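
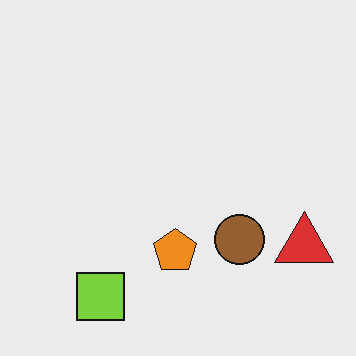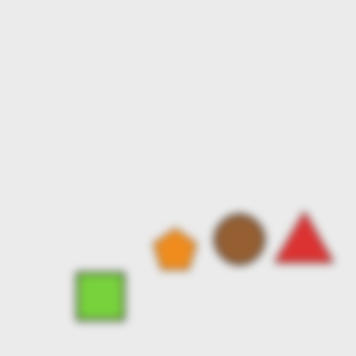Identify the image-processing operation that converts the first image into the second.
It was moderately blurred.

Shape edges and outlines are uniformly softened across the whole image.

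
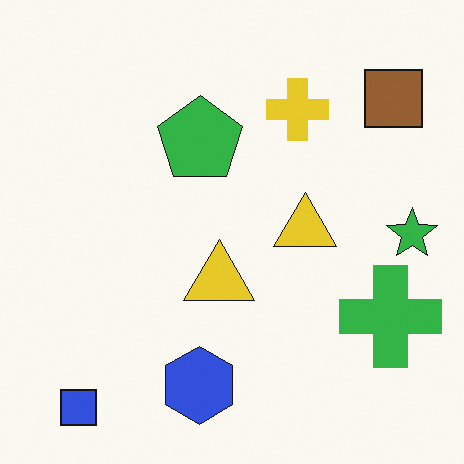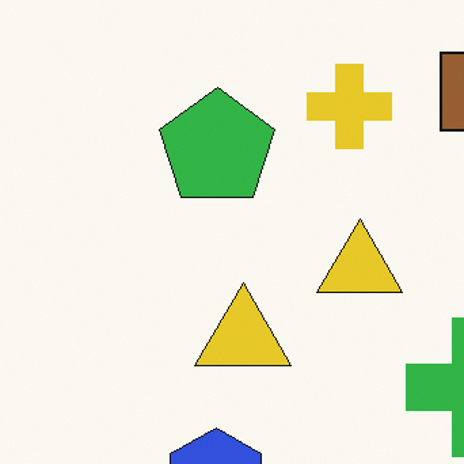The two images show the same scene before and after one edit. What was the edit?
This is the original image cropped to a modestly smaller region and rescaled.

The visible shapes are larger and the field of view is narrower; shapes near the original edges may be partly or wholly outside the frame — a crop-and-rescale.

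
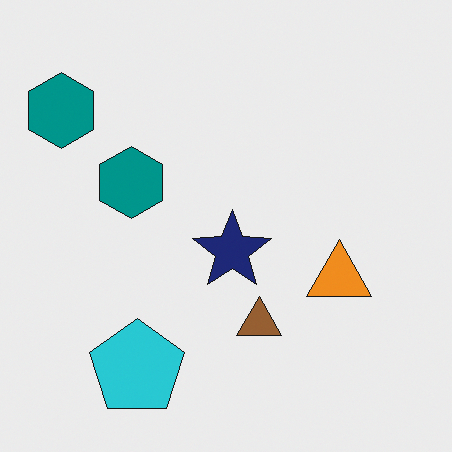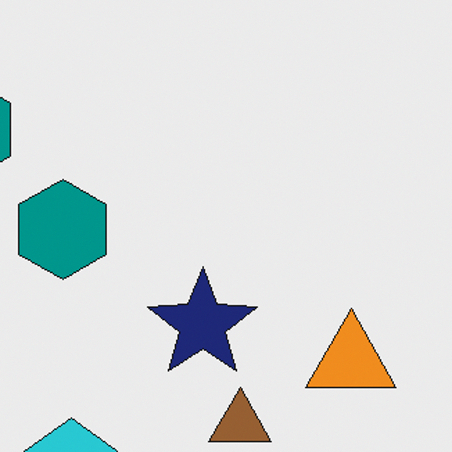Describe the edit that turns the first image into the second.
The transformation is: cropped slightly and scaled back up.

The visible shapes are larger and the field of view is narrower; shapes near the original edges may be partly or wholly outside the frame — a crop-and-rescale.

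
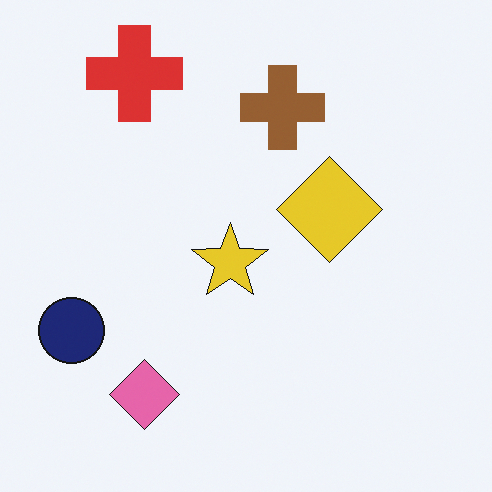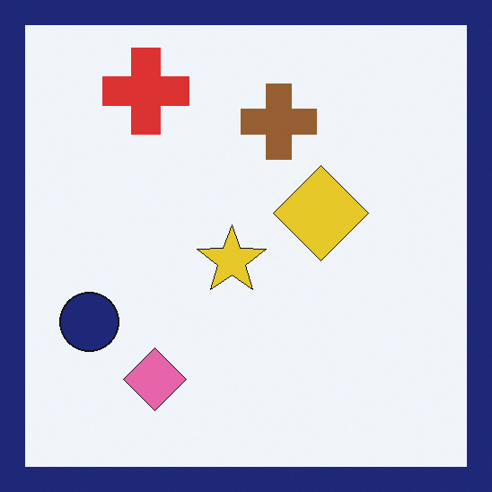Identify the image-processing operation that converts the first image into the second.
Framed with a navy border.

A solid navy frame runs around the edge of the second image, with the content slightly shrunk inside it.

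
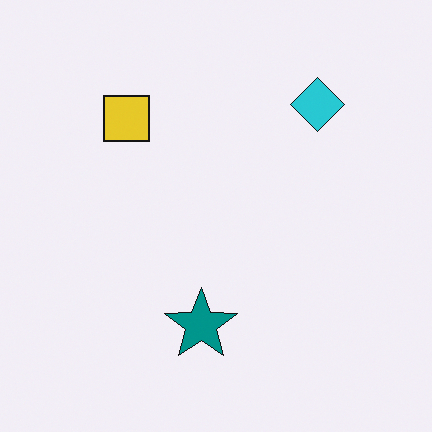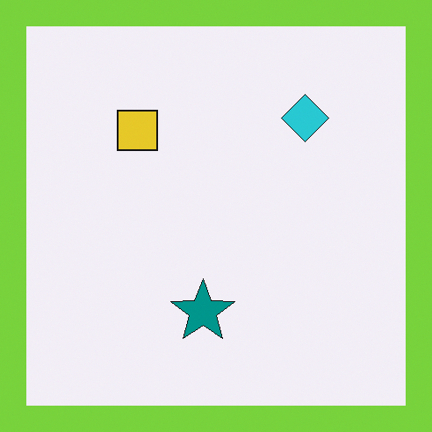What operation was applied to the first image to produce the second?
The second image is the first framed with a lime border.

A solid lime frame runs around the edge of the second image, with the content slightly shrunk inside it.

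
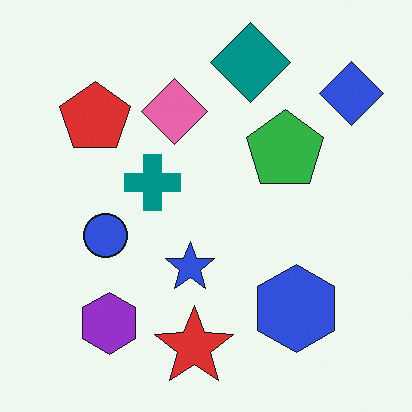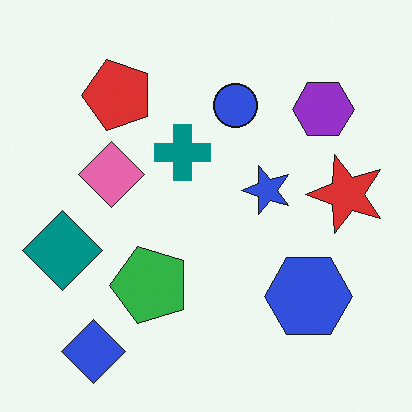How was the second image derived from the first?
The transformation is: transposed (reflected across the top-left ↔ bottom-right diagonal).

Shapes have swapped their row and column positions — what was in the top-right is now in the bottom-left — a diagonal reflection.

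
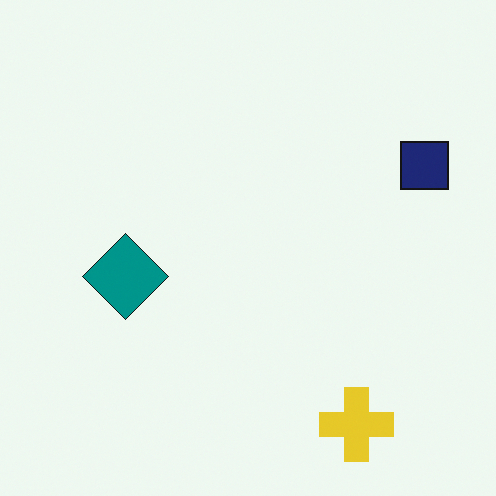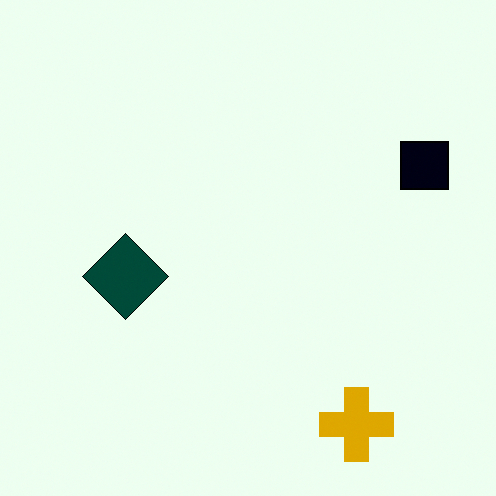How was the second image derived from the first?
This is the original image boosted in contrast.

Tones are pushed away from mid-grey across the whole image — a global contrast change.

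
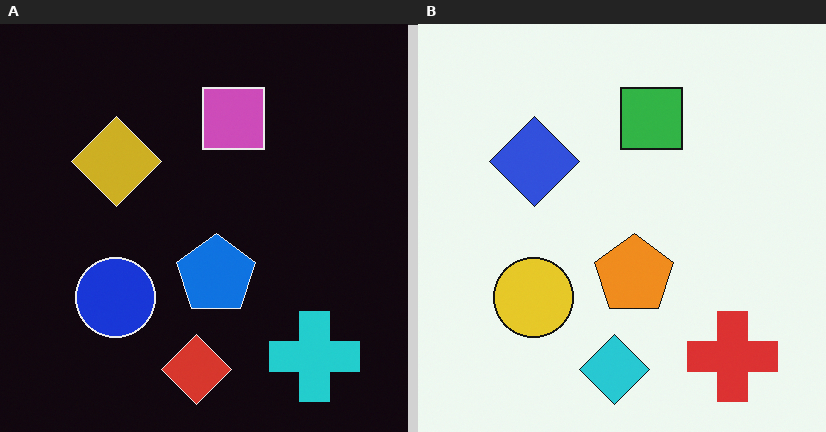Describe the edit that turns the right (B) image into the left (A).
It was color-inverted (negative).

The light background has become dark and every shape's color is its complement — a photographic negative.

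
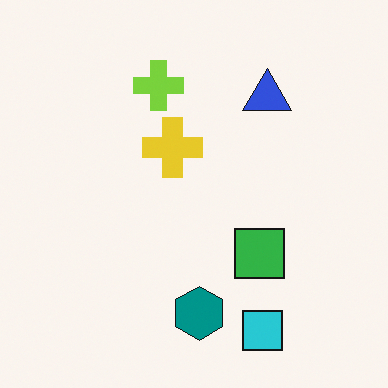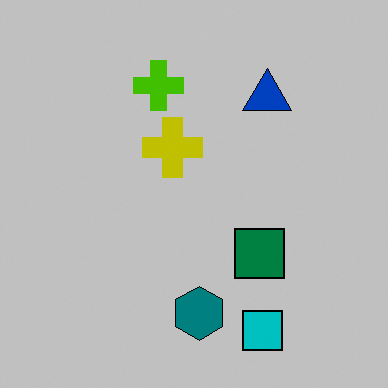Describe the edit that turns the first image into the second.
The second image is the first heavily posterized to just a handful of flat colors.

Each flat color has snapped to a coarser quantized level — most visibly, the near-white background has dropped to a flat grey.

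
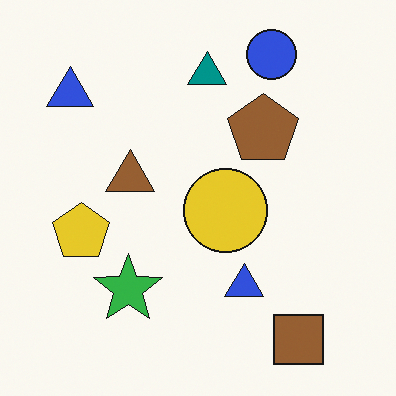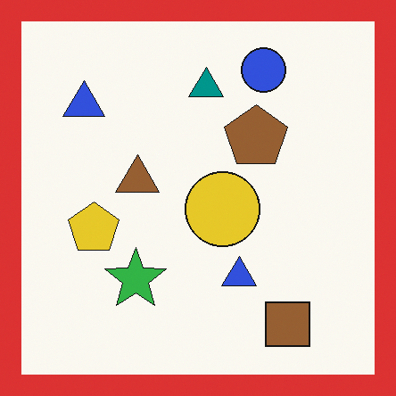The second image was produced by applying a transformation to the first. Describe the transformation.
Framed with a red border.

A solid red frame runs around the edge of the second image, with the content slightly shrunk inside it.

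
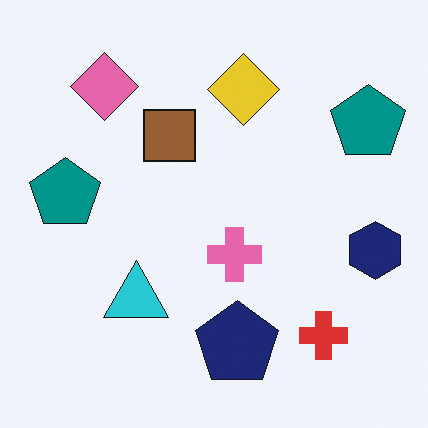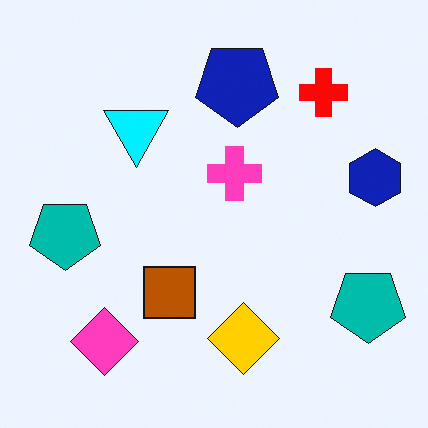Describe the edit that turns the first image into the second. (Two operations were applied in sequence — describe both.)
Heavily oversaturated, then flipped vertically (top ↔ bottom).

All colors are more vivid — a global saturation change. The navy pentagon is in the bottom of the first image and the top of the second — shapes on opposite sides of the horizontal midline have swapped in a mirror flip.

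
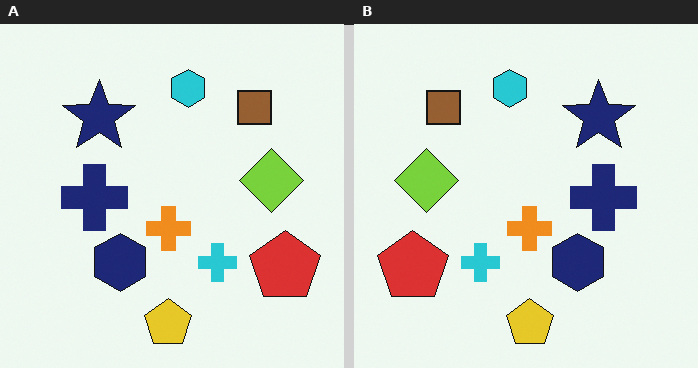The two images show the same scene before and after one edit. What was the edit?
The image was flipped horizontally (left ↔ right).

The red pentagon is in the bottom-right of the left (A) image and the bottom-left of the right (B) — shapes on opposite sides of the vertical midline have swapped in a mirror flip.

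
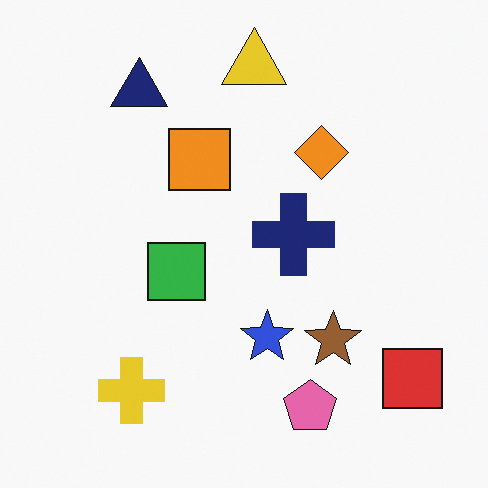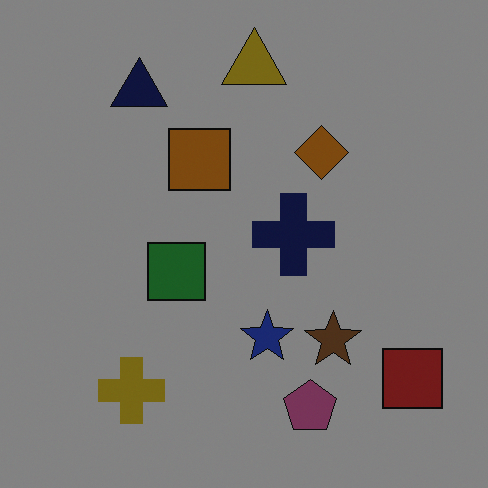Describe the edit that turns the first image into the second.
The second image is the first noticeably darkened.

Every pixel — background and shapes alike — is uniformly darkened.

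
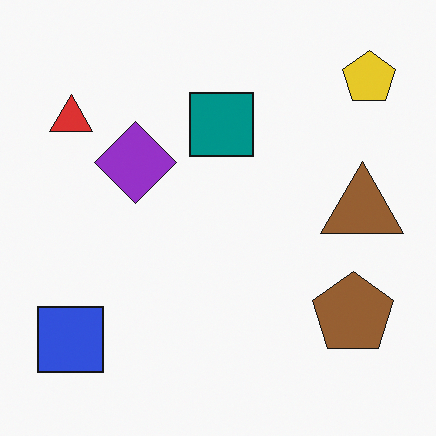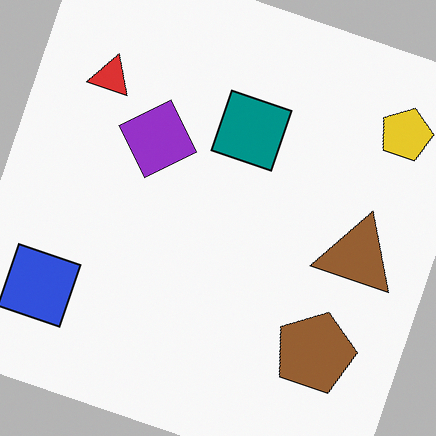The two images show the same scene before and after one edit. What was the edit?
Rotated clockwise by a clearly visible amount.

Every shape is tilted by the same angle and the image corners show triangular fill wedges — a whole-image rotation by a non-right angle.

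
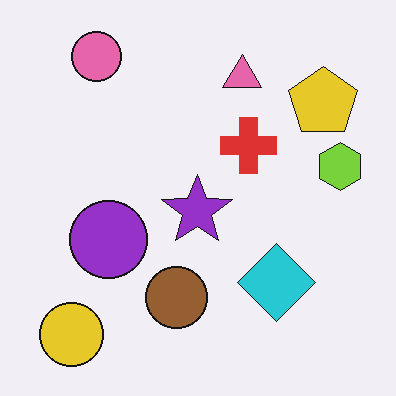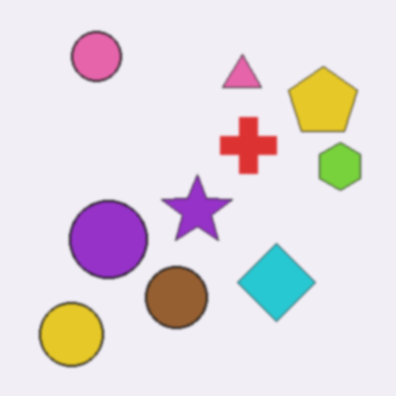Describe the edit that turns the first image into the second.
Slightly softened.

Shape edges and outlines are uniformly softened across the whole image.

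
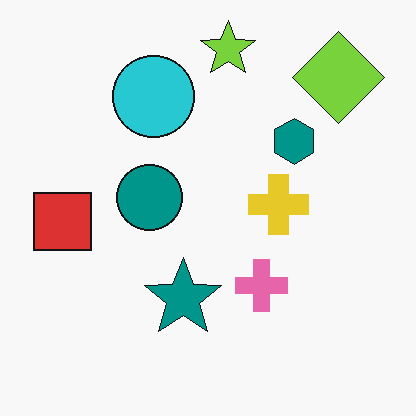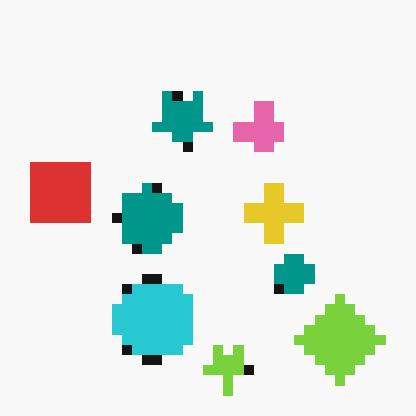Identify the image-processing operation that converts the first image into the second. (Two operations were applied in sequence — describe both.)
The image was flipped vertically (top ↔ bottom), then heavily pixelated into large blocks.

The lime star is in the top of the first image and the bottom of the second — shapes on opposite sides of the horizontal midline have swapped in a mirror flip. Shapes are reduced to large square blocks; fine edges and outlines are lost — a downscale-then-upscale (mosaic) effect.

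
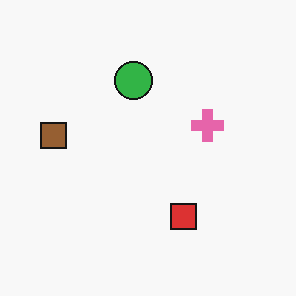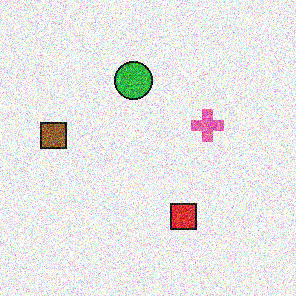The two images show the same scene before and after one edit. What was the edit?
Degraded with a thick layer of grain.

Random speckle covers the whole image, including the flat background.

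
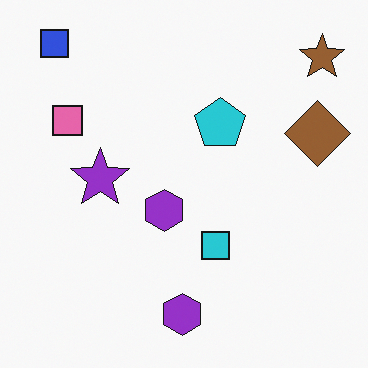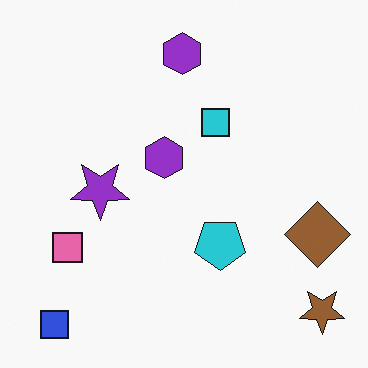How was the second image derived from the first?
This is the original image flipped vertically (top ↔ bottom).

The blue square is in the top-left of the first image and the bottom-left of the second — shapes on opposite sides of the horizontal midline have swapped in a mirror flip.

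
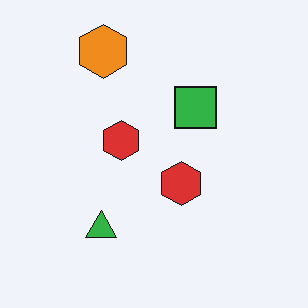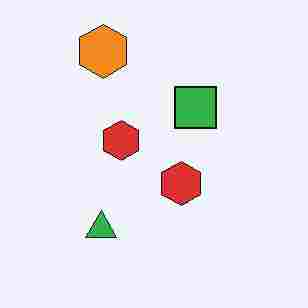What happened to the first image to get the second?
The transformation is: degraded with heavy JPEG compression.

Blocky 8×8 compression artifacts appear around shape edges and the flat background shows ringing — characteristic JPEG degradation.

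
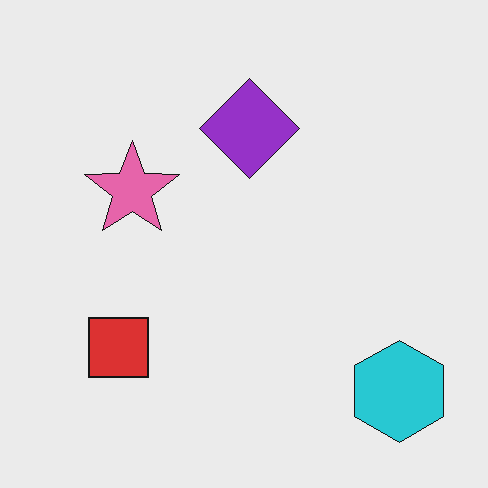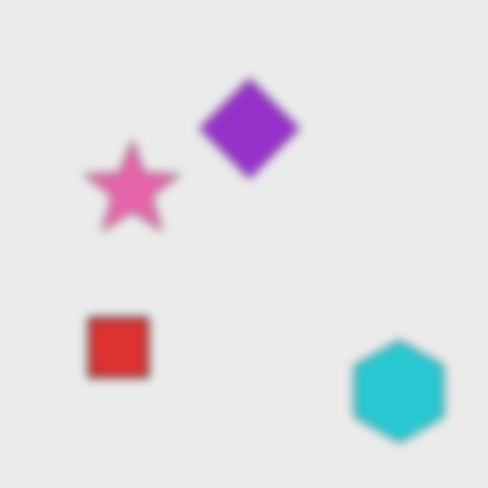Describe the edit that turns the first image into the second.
The image was noticeably gaussian-blurred.

Shape edges and outlines are uniformly softened across the whole image.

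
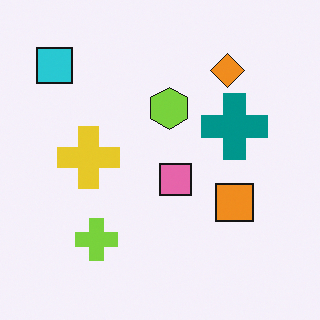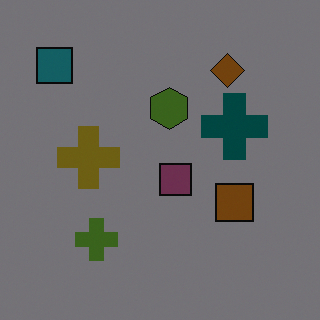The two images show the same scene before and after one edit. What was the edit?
Darkened a lot.

Every pixel — background and shapes alike — is uniformly darkened.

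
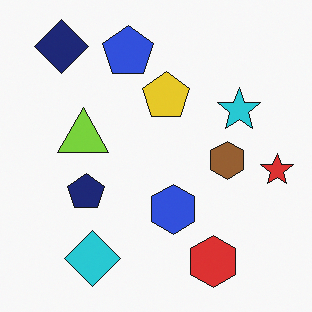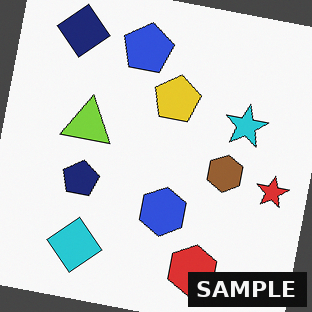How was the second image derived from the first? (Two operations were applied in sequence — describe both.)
It was rotated clockwise by a few degrees, then watermarked with the text "SAMPLE" in the lower-right corner.

Every shape is tilted by the same angle and the image corners show triangular fill wedges — a whole-image rotation by a non-right angle. A dark label reading "SAMPLE" appears in the lower-right corner.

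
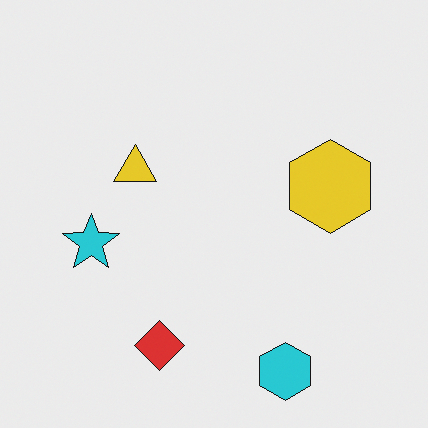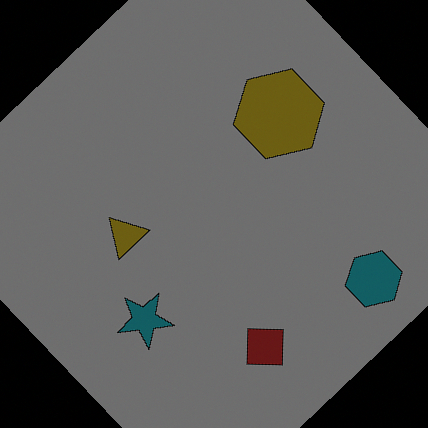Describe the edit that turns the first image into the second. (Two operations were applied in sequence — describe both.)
The second image is the first rotated counter-clockwise by a large amount — several tens of degrees, then darkened a lot.

Every shape is tilted by the same angle and the image corners show triangular fill wedges — a whole-image rotation by a non-right angle. Every pixel — background and shapes alike — is uniformly darkened.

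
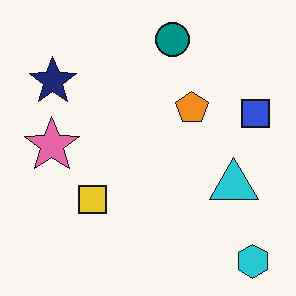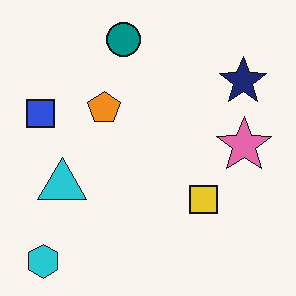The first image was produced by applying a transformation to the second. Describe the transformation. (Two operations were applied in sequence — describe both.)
It was flipped horizontally (left ↔ right), then JPEG-compressed with visible artifacts.

The blue square is in the left of the second image and the right of the first — shapes on opposite sides of the vertical midline have swapped in a mirror flip. Blocky 8×8 compression artifacts appear around shape edges and the flat background shows ringing — characteristic JPEG degradation.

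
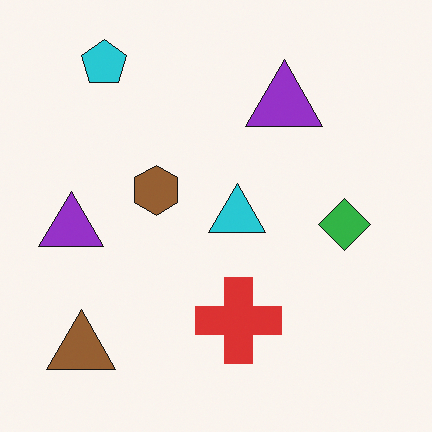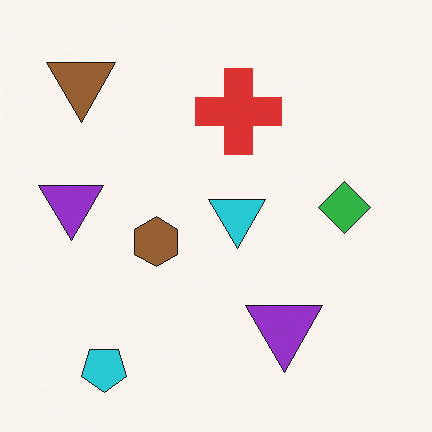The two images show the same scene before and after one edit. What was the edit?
The transformation is: flipped vertically (top ↔ bottom).

The cyan pentagon is in the top-left of the first image and the bottom-left of the second — shapes on opposite sides of the horizontal midline have swapped in a mirror flip.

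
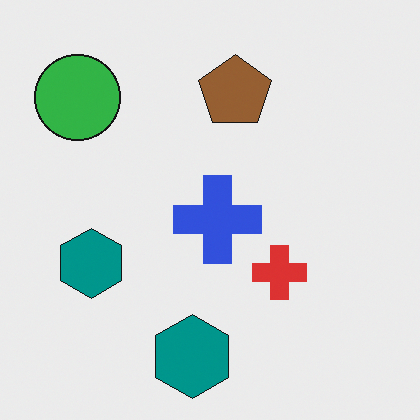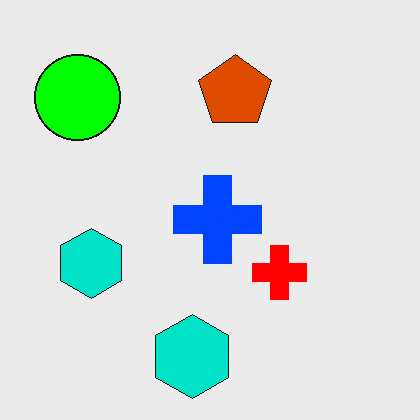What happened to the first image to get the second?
It was made much more vivid (saturation change).

All colors are more vivid — a global saturation change.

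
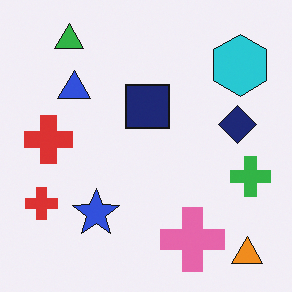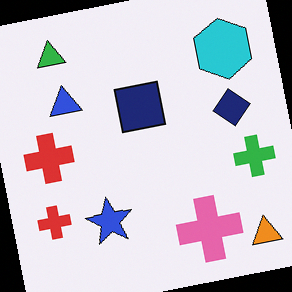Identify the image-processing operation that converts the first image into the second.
The image was rotated counter-clockwise by a few degrees.

Every shape is tilted by the same angle and the image corners show triangular fill wedges — a whole-image rotation by a non-right angle.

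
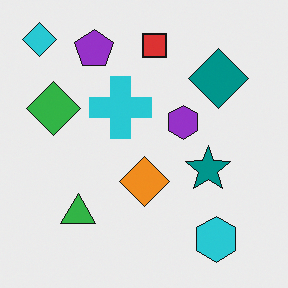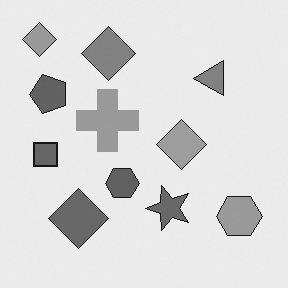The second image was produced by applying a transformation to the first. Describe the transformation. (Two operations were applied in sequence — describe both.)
This is the original image converted to grayscale, then transposed (reflected across the top-left ↔ bottom-right diagonal).

All color is removed — every shape is now a shade of grey. Shapes have swapped their row and column positions — what was in the top-right is now in the bottom-left — a diagonal reflection.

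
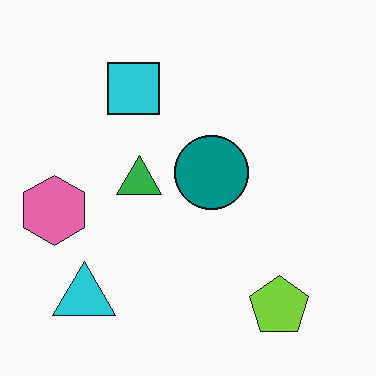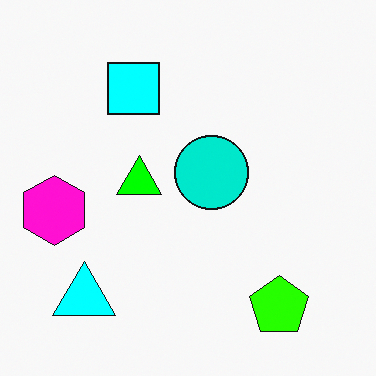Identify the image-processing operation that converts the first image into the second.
The image was made much more vivid (saturation change).

All colors are more vivid — a global saturation change.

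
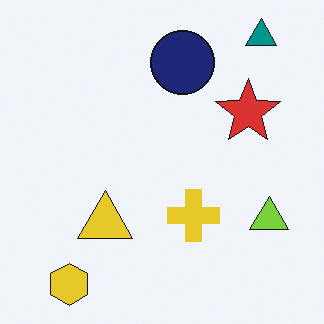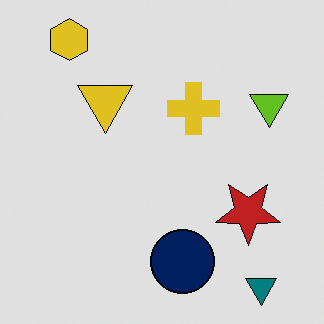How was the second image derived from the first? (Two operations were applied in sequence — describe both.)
The transformation is: flipped vertically (top ↔ bottom), then posterized to a reduced palette.

The teal triangle is in the top-right of the first image and the bottom-right of the second — shapes on opposite sides of the horizontal midline have swapped in a mirror flip. Each flat color has snapped to a coarser quantized level — most visibly, the near-white background has dropped to a flat grey.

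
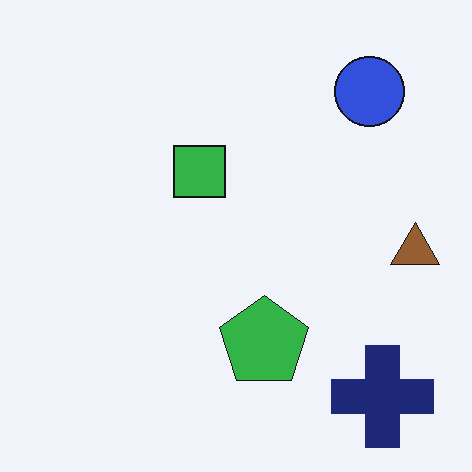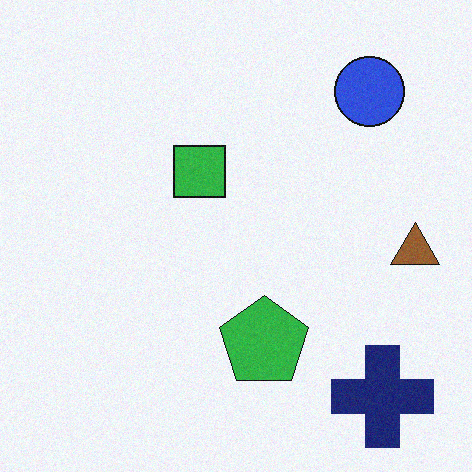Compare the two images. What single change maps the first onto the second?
The transformation is: degraded with a light layer of grain.

Random speckle covers the whole image, including the flat background.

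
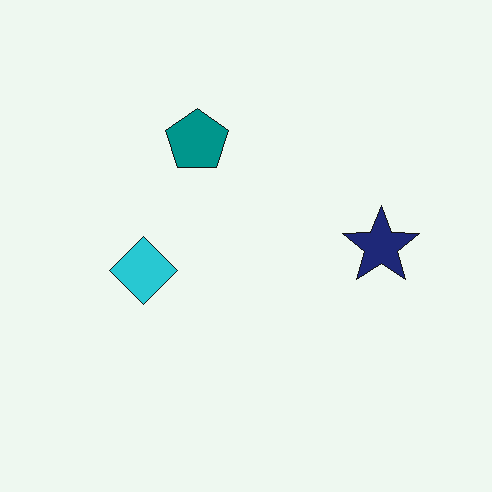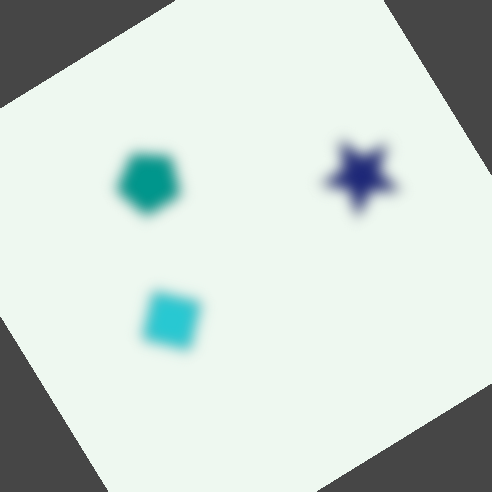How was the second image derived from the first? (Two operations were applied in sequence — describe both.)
The image was strongly gaussian-blurred, then rotated counter-clockwise by a large amount — several tens of degrees.

Shape edges and outlines are uniformly softened across the whole image. Every shape is tilted by the same angle and the image corners show triangular fill wedges — a whole-image rotation by a non-right angle.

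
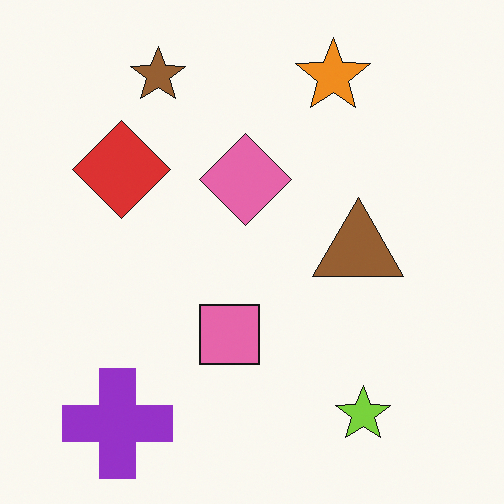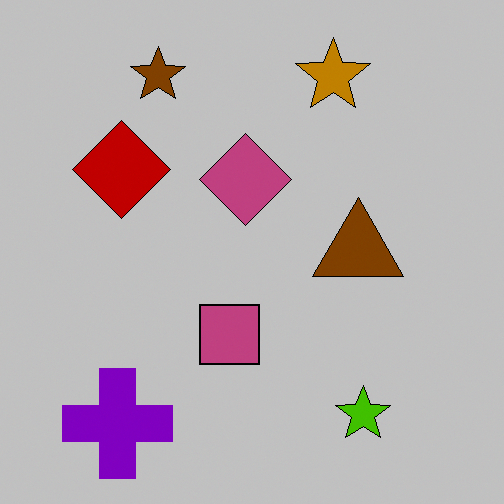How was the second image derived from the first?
The transformation is: heavily posterized to just a handful of flat colors.

Each flat color has snapped to a coarser quantized level — most visibly, the near-white background has dropped to a flat grey.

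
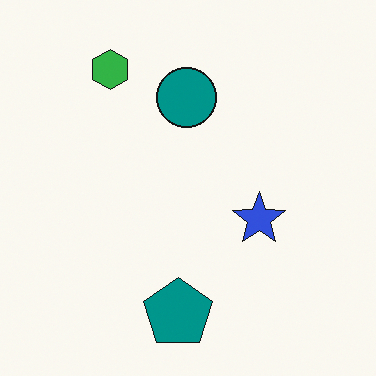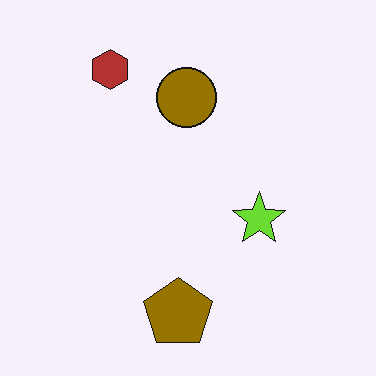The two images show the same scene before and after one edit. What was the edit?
The image was hue-shifted through roughly half the color wheel.

Every shape's color has rotated by the same amount around the hue wheel — a uniform hue shift.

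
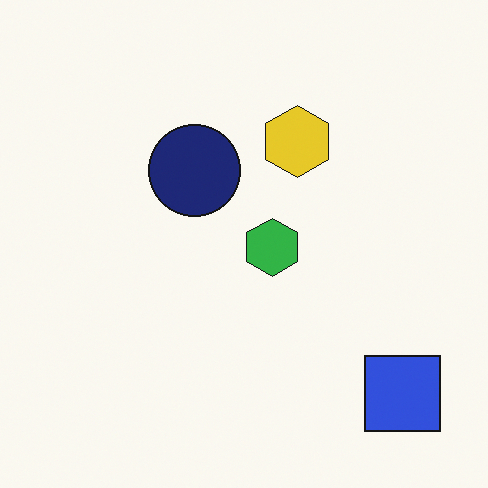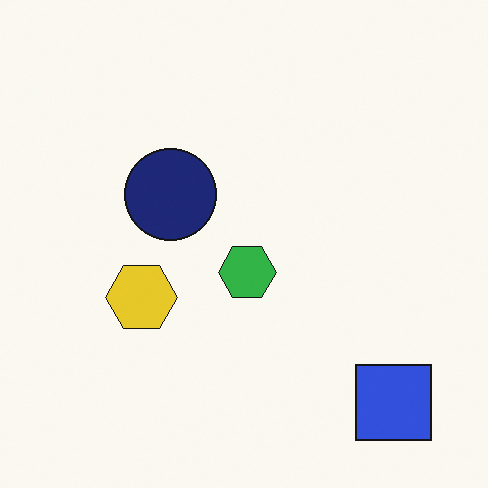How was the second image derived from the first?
Transposed (reflected across the top-left ↔ bottom-right diagonal).

Shapes have swapped their row and column positions — what was in the top-right is now in the bottom-left — a diagonal reflection.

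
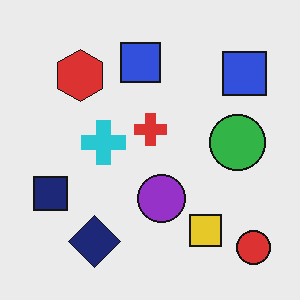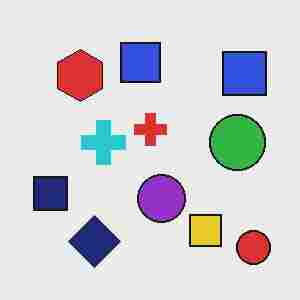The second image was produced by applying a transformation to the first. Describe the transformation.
The transformation is: heavily JPEG-compressed with obvious blocking artifacts.

Blocky 8×8 compression artifacts appear around shape edges and the flat background shows ringing — characteristic JPEG degradation.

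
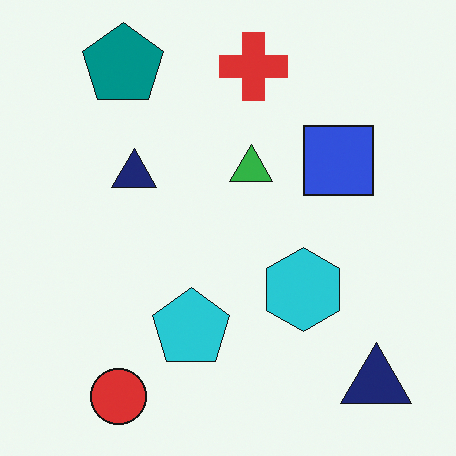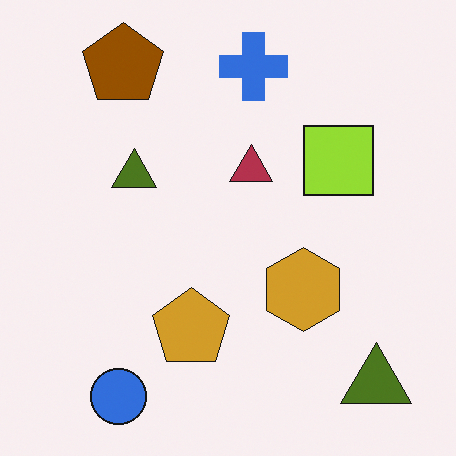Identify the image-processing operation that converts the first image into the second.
The image was hue-shifted through roughly half the color wheel.

Every shape's color has rotated by the same amount around the hue wheel — a uniform hue shift.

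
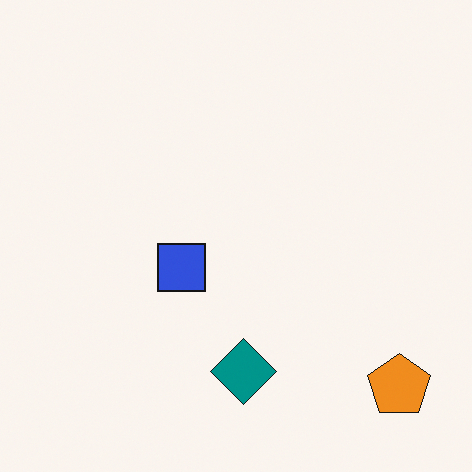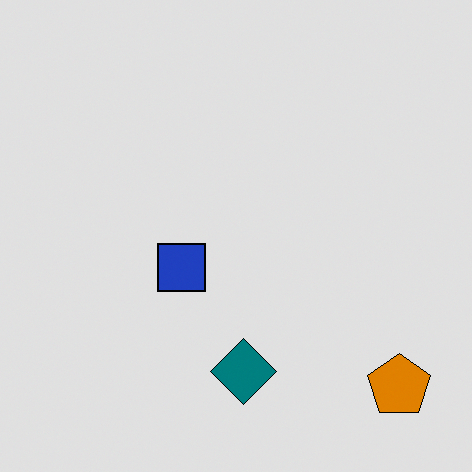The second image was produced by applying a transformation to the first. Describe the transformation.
The image was posterized to a reduced palette.

Each flat color has snapped to a coarser quantized level — most visibly, the near-white background has dropped to a flat grey.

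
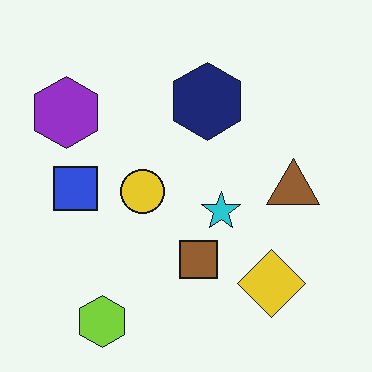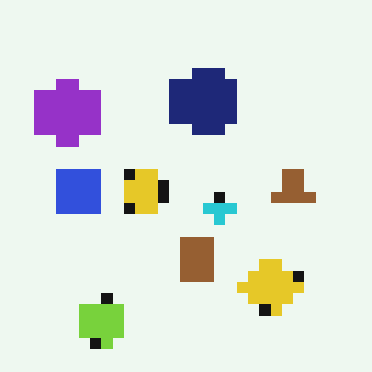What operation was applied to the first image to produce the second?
Coarsely pixelated.

Shapes are reduced to large square blocks; fine edges and outlines are lost — a downscale-then-upscale (mosaic) effect.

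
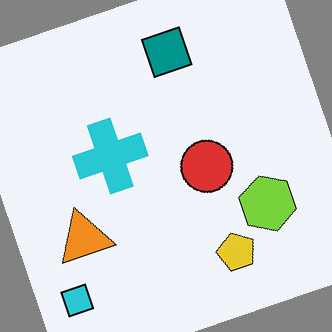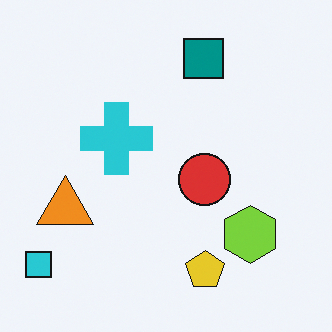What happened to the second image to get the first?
It was rotated counter-clockwise by a clearly visible amount.

Every shape is tilted by the same angle and the image corners show triangular fill wedges — a whole-image rotation by a non-right angle.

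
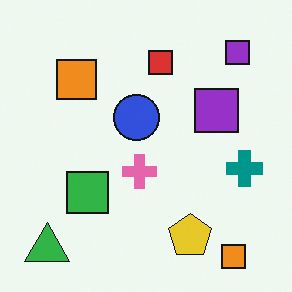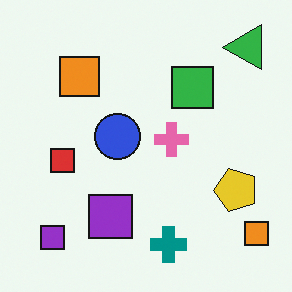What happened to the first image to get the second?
This is the original image transposed (reflected across the top-left ↔ bottom-right diagonal).

Shapes have swapped their row and column positions — what was in the top-right is now in the bottom-left — a diagonal reflection.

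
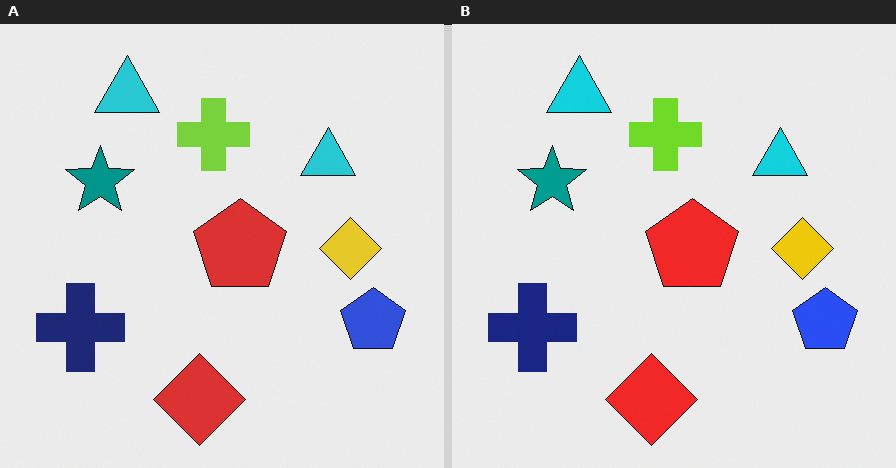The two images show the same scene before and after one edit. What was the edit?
The transformation is: slightly oversaturated.

All colors are more vivid — a global saturation change.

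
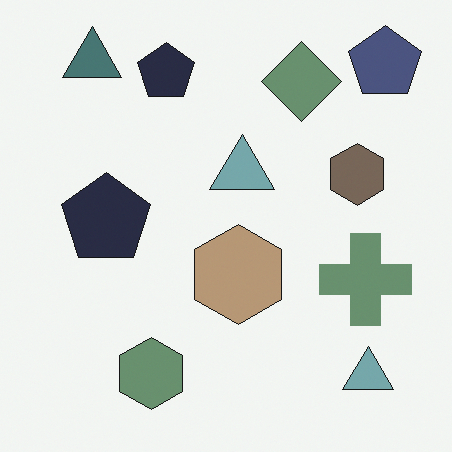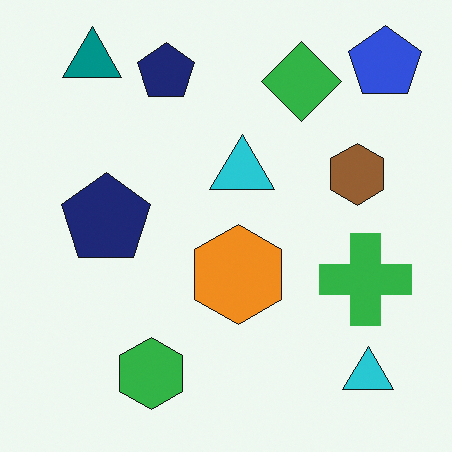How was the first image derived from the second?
The first image is the second made much more muted (saturation change).

All colors are more muted and greyish — a global saturation change.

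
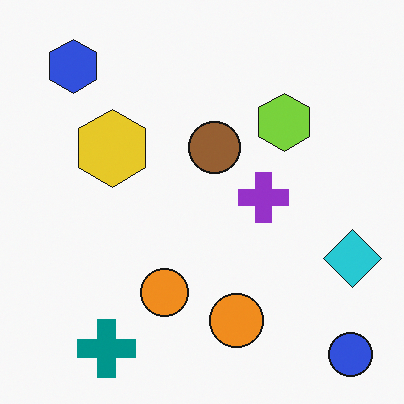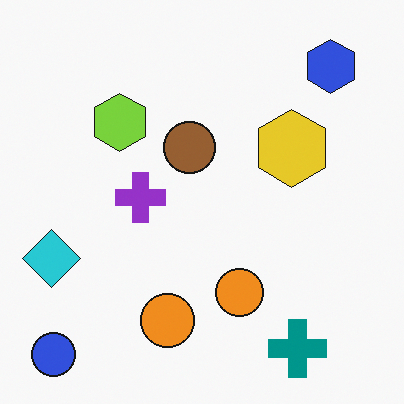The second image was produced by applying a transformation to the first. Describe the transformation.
The second image is the first flipped horizontally (left ↔ right).

The cyan diamond is in the right of the first image and the left of the second — shapes on opposite sides of the vertical midline have swapped in a mirror flip.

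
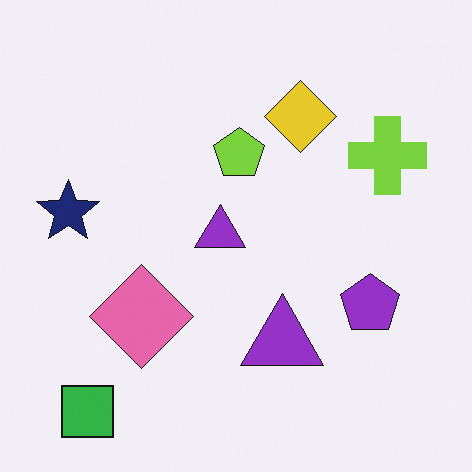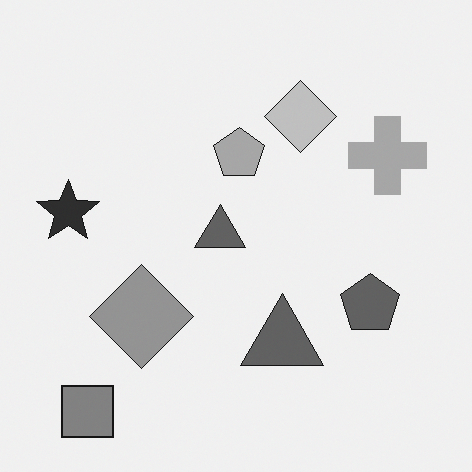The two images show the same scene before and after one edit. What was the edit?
It was converted to grayscale.

All color is removed — every shape is now a shade of grey.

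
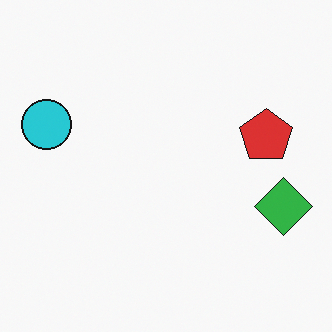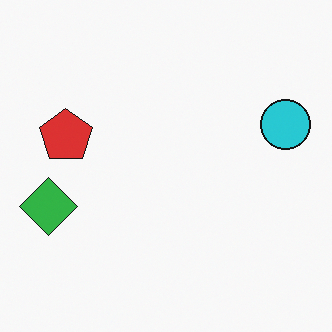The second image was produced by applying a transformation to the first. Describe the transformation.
Flipped horizontally (left ↔ right).

The cyan circle is in the left of the first image and the right of the second — shapes on opposite sides of the vertical midline have swapped in a mirror flip.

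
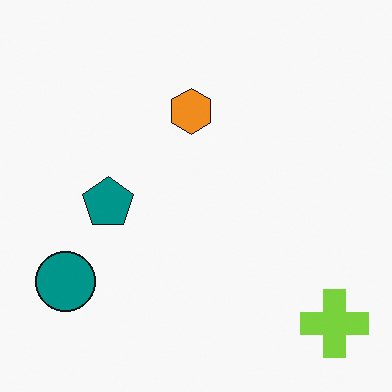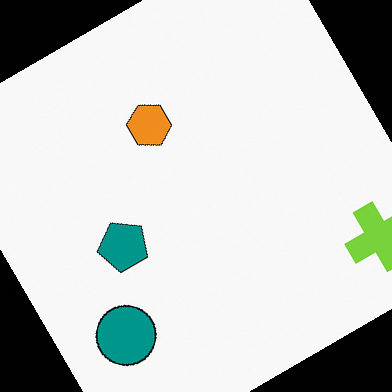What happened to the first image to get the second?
The image was rotated counter-clockwise by a large amount — several tens of degrees.

Every shape is tilted by the same angle and the image corners show triangular fill wedges — a whole-image rotation by a non-right angle.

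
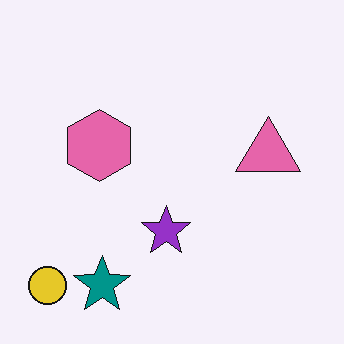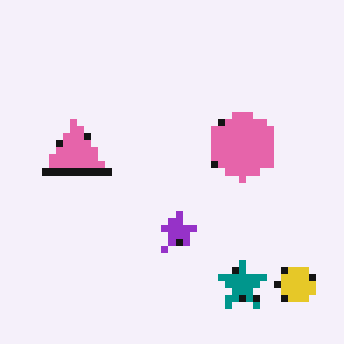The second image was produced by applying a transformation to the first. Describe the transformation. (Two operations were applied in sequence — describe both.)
The second image is the first pixelated into visible square blocks, then flipped horizontally (left ↔ right).

Shapes are reduced to large square blocks; fine edges and outlines are lost — a downscale-then-upscale (mosaic) effect. The yellow circle is in the bottom-left of the first image and the bottom-right of the second — shapes on opposite sides of the vertical midline have swapped in a mirror flip.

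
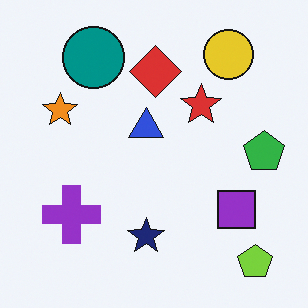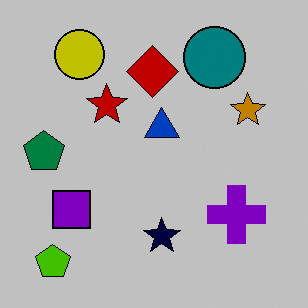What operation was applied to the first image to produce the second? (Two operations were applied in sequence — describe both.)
This is the original image aggressively posterized, then flipped horizontally (left ↔ right).

Each flat color has snapped to a coarser quantized level — most visibly, the near-white background has dropped to a flat grey. The green pentagon is in the right of the first image and the left of the second — shapes on opposite sides of the vertical midline have swapped in a mirror flip.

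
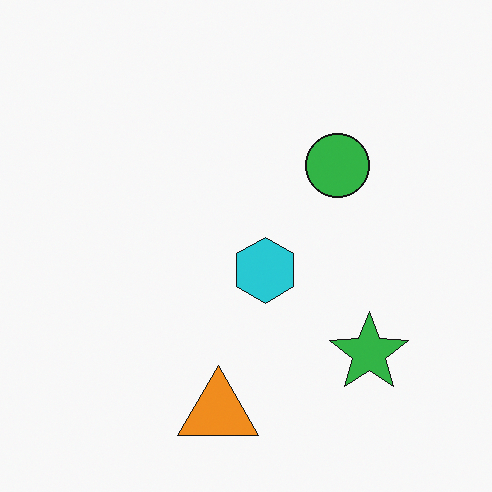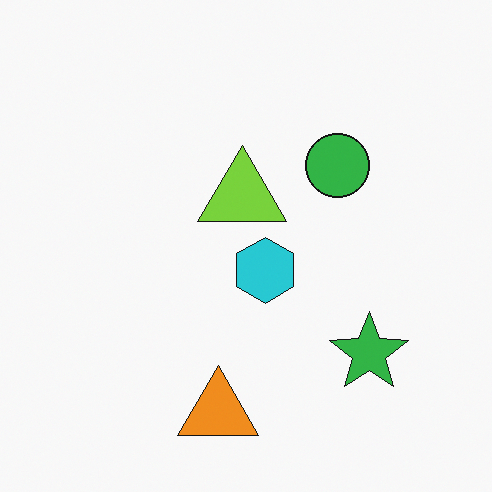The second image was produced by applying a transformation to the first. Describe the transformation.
This is the original image overlaid with an additional lime triangle.

A lime triangle appears in the second image that is absent from the first.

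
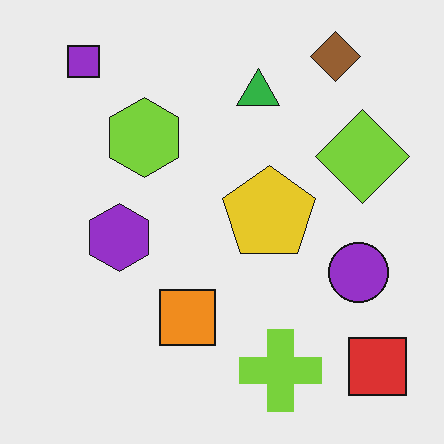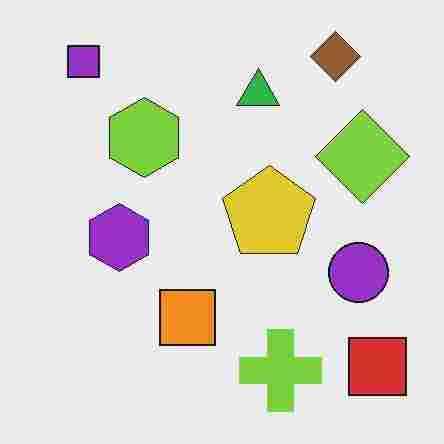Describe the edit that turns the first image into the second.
This is the original image degraded with heavy JPEG compression.

Blocky 8×8 compression artifacts appear around shape edges and the flat background shows ringing — characteristic JPEG degradation.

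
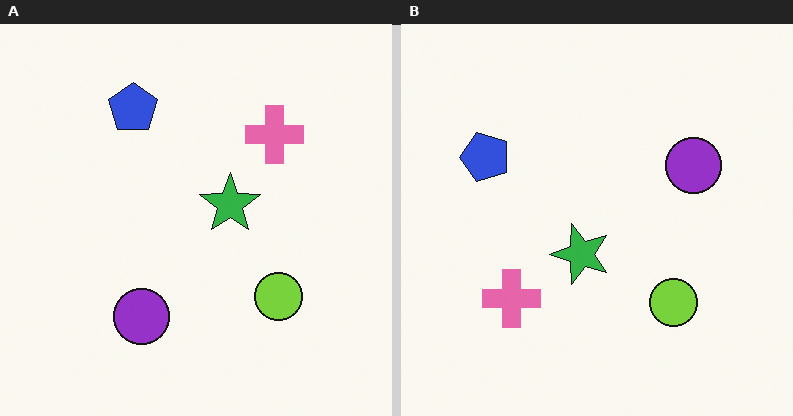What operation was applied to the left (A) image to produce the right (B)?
Transposed (reflected across the top-left ↔ bottom-right diagonal).

Shapes have swapped their row and column positions — what was in the top-right is now in the bottom-left — a diagonal reflection.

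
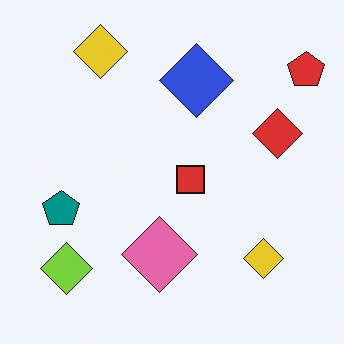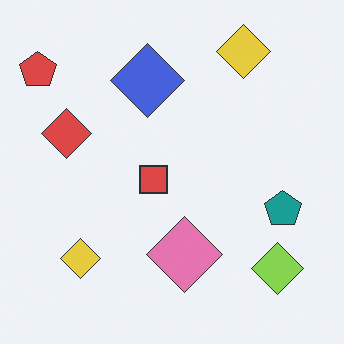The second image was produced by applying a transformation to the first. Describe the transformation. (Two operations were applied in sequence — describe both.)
The transformation is: flipped horizontally (left ↔ right), then given slightly reduced contrast.

The red pentagon is in the top-right of the first image and the top-left of the second — shapes on opposite sides of the vertical midline have swapped in a mirror flip. Tones are pushed toward mid-grey across the whole image — a global contrast change.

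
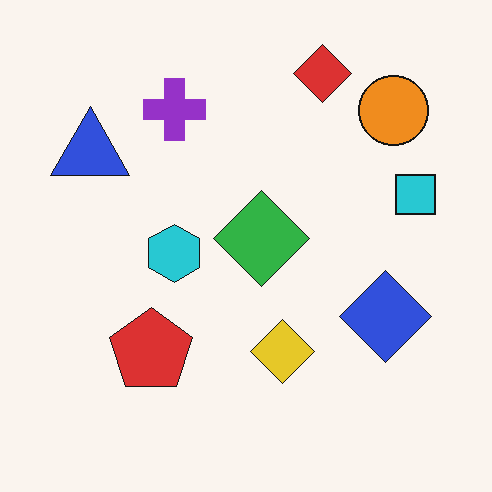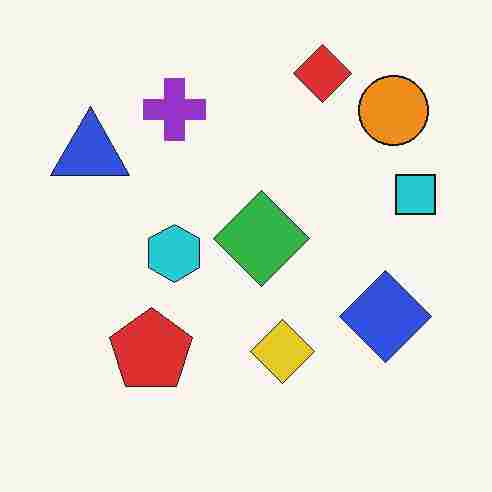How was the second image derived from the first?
The image was degraded with heavy JPEG compression.

Blocky 8×8 compression artifacts appear around shape edges and the flat background shows ringing — characteristic JPEG degradation.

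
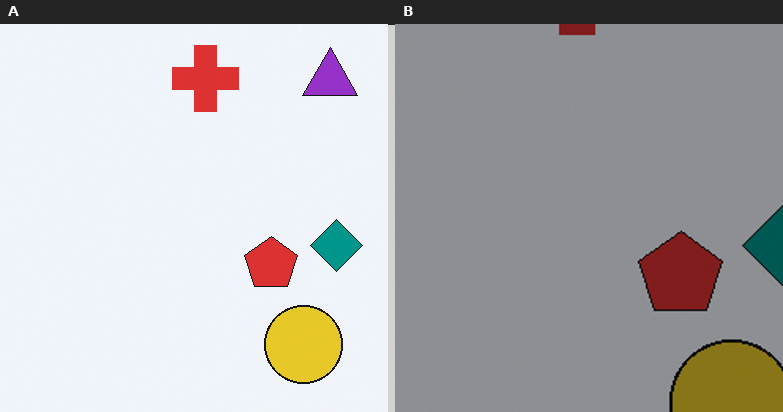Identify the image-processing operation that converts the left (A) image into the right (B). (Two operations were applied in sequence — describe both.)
This is the original image darkened a lot, then cropped slightly and scaled back up.

Every pixel — background and shapes alike — is uniformly darkened. The visible shapes are larger and the field of view is narrower; shapes near the original edges may be partly or wholly outside the frame — a crop-and-rescale.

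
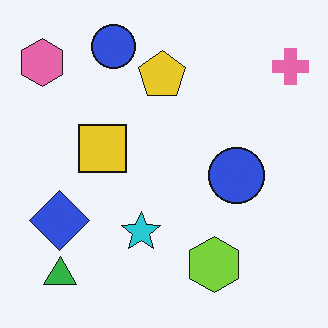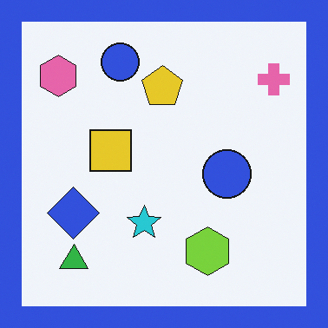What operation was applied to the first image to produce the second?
The transformation is: framed with a blue border.

A solid blue frame runs around the edge of the second image, with the content slightly shrunk inside it.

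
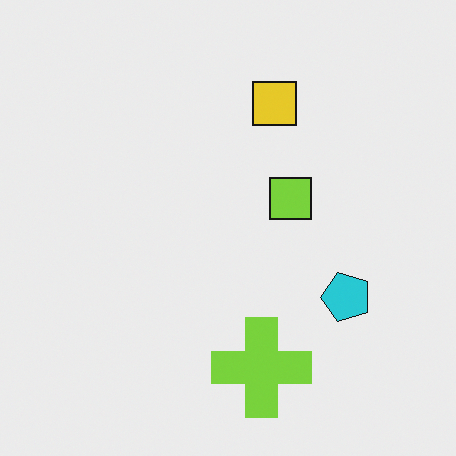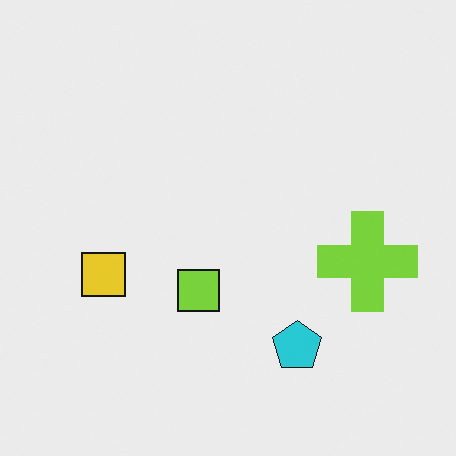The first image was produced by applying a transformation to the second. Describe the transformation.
The first image is the second transposed (reflected across the top-left ↔ bottom-right diagonal).

Shapes have swapped their row and column positions — what was in the top-right is now in the bottom-left — a diagonal reflection.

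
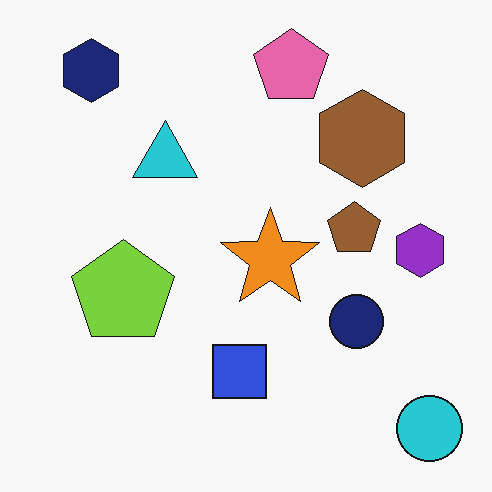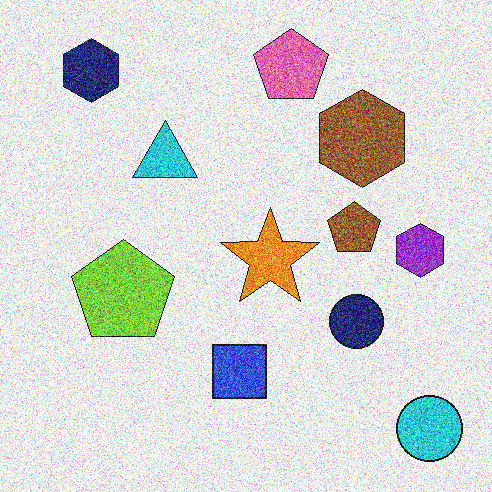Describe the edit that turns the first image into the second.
Degraded with strong gaussian noise.

Random speckle covers the whole image, including the flat background.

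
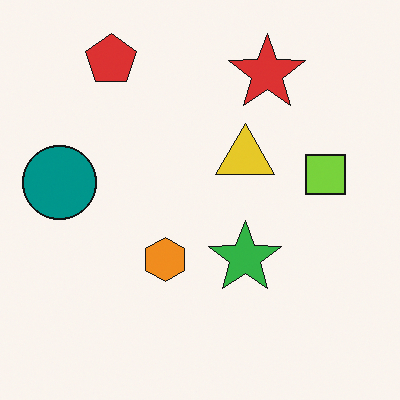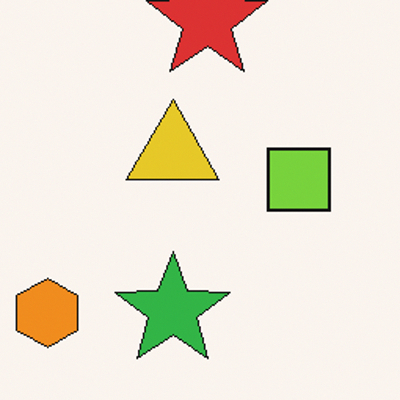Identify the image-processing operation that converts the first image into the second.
The transformation is: cropped to a modestly smaller region and rescaled.

The visible shapes are larger and the field of view is narrower; shapes near the original edges may be partly or wholly outside the frame — a crop-and-rescale.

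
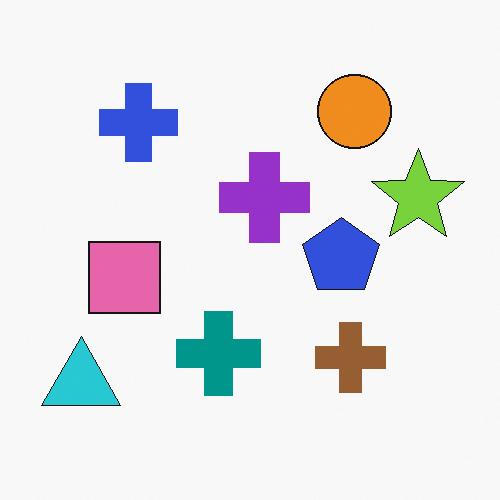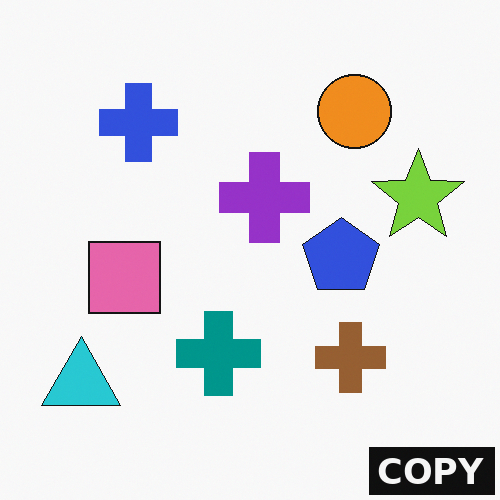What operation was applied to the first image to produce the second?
The image was watermarked with the text "COPY" in the lower-right corner.

A dark label reading "COPY" appears in the lower-right corner.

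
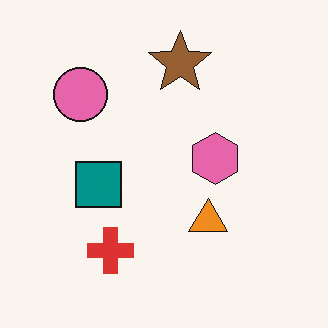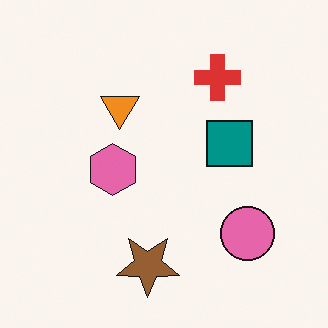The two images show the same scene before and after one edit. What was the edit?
This is the original image rotated 180°.

The pink circle sits in the top-left of the first image and the bottom-right of the second — consistent with a whole-image 180° rotation.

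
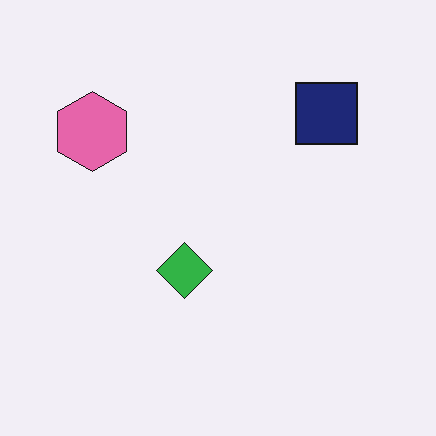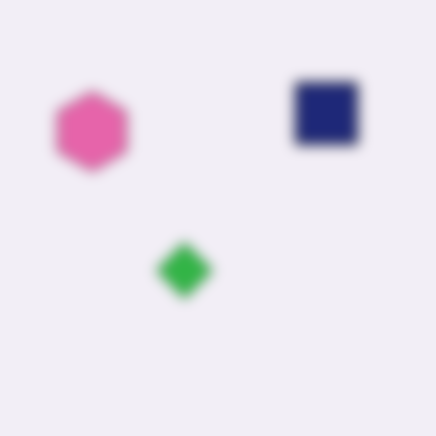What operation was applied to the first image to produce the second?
The transformation is: strongly gaussian-blurred.

Shape edges and outlines are uniformly softened across the whole image.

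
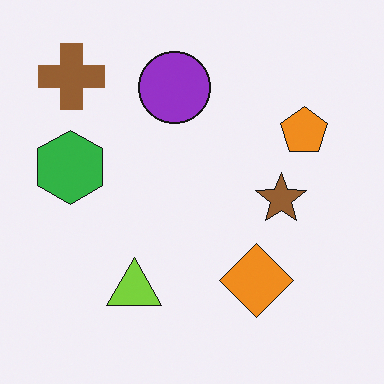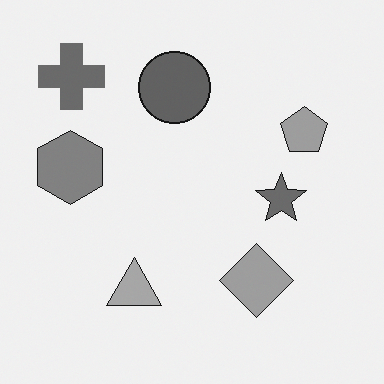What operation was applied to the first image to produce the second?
The image was converted to grayscale.

All color is removed — every shape is now a shade of grey.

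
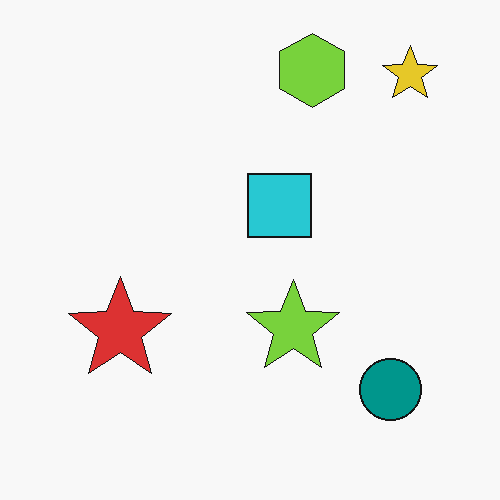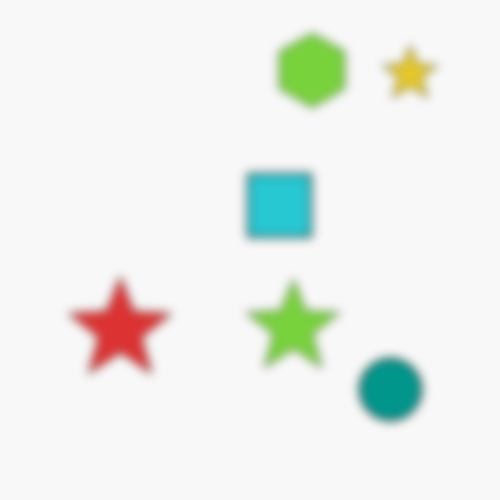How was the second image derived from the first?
Heavily blurred.

Shape edges and outlines are uniformly softened across the whole image.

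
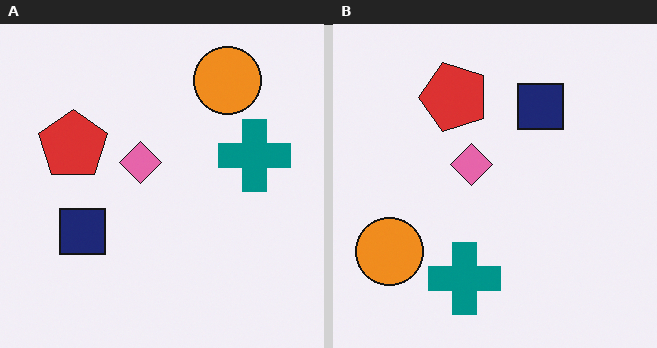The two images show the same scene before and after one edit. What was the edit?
The right (B) image is the left (A) transposed (reflected across the top-left ↔ bottom-right diagonal).

Shapes have swapped their row and column positions — what was in the top-right is now in the bottom-left — a diagonal reflection.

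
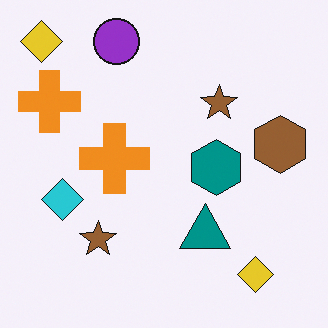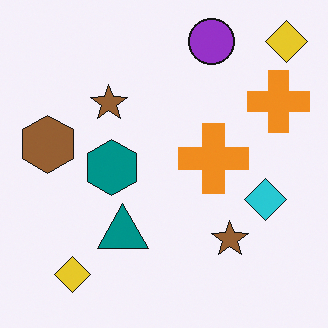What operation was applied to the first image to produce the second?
The image was flipped horizontally (left ↔ right).

The brown hexagon is in the right of the first image and the left of the second — shapes on opposite sides of the vertical midline have swapped in a mirror flip.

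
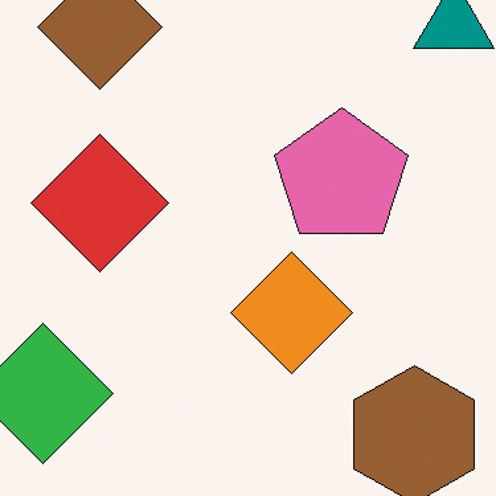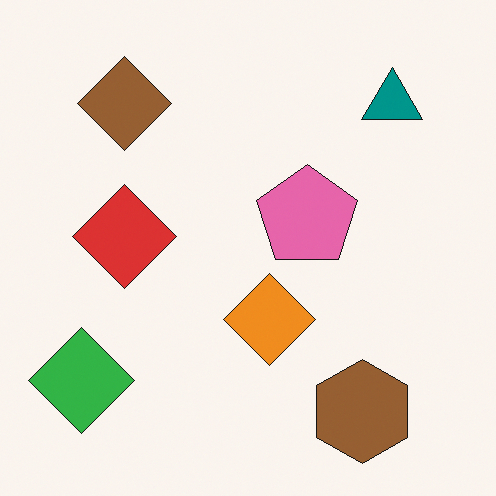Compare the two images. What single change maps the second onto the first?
This is the original image cropped slightly and scaled back up.

The visible shapes are larger and the field of view is narrower; shapes near the original edges may be partly or wholly outside the frame — a crop-and-rescale.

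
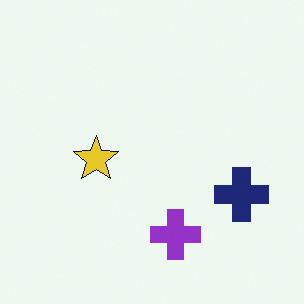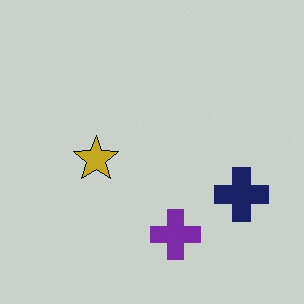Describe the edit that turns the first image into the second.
The second image is the first slightly darkened.

Every pixel — background and shapes alike — is uniformly darkened.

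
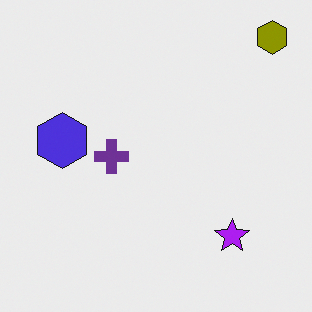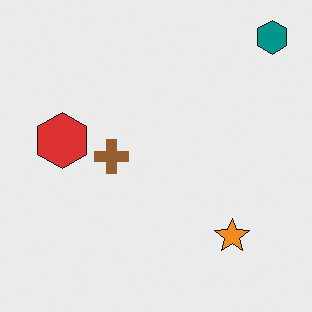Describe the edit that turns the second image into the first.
Hue-shifted by a large amount.

Every shape's color has rotated by the same amount around the hue wheel — a uniform hue shift.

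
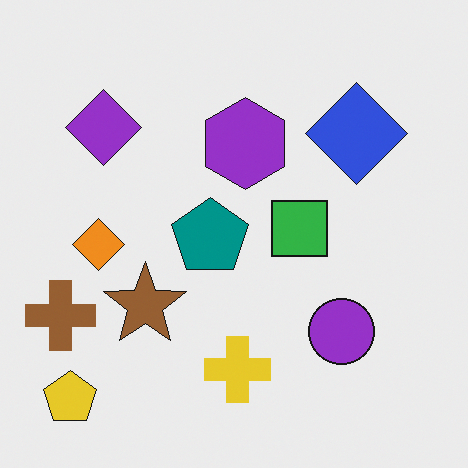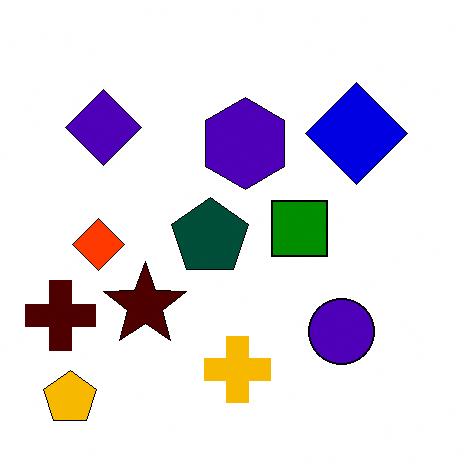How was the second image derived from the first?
It was given much higher contrast.

Tones are pushed away from mid-grey across the whole image — a global contrast change.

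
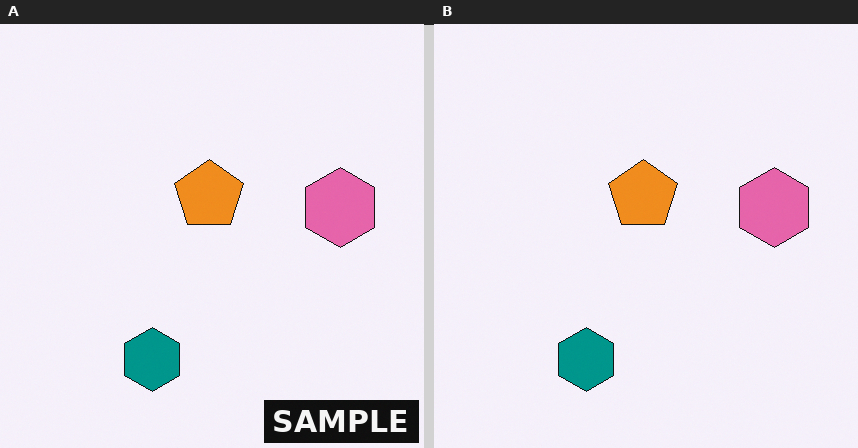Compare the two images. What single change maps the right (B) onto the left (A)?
It was watermarked with the text "SAMPLE" in the lower-right corner.

A dark label reading "SAMPLE" appears in the lower-right corner.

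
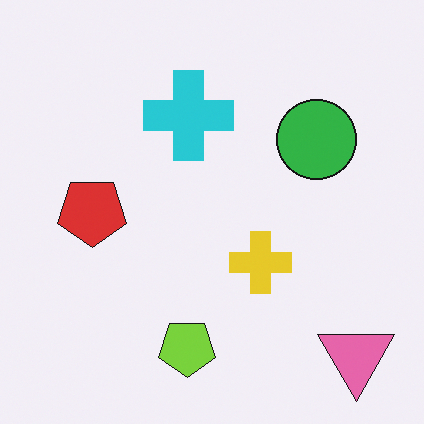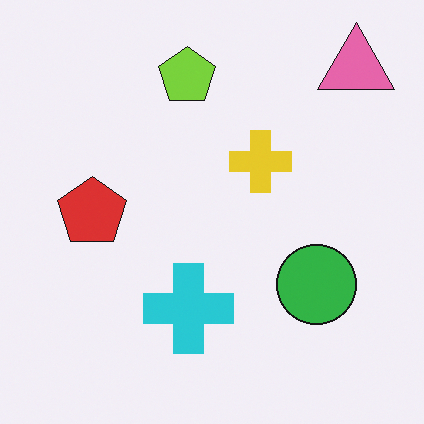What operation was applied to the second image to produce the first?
The first image is the second flipped vertically (top ↔ bottom).

The pink triangle is in the top-right of the second image and the bottom-right of the first — shapes on opposite sides of the horizontal midline have swapped in a mirror flip.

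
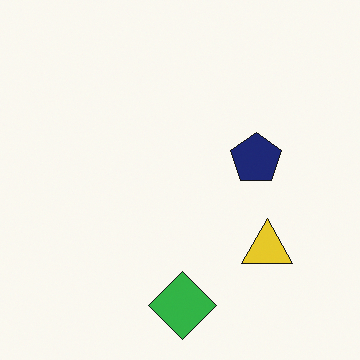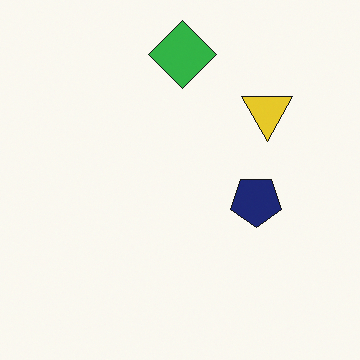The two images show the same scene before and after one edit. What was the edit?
The image was flipped vertically (top ↔ bottom).

The green diamond is in the bottom of the first image and the top of the second — shapes on opposite sides of the horizontal midline have swapped in a mirror flip.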